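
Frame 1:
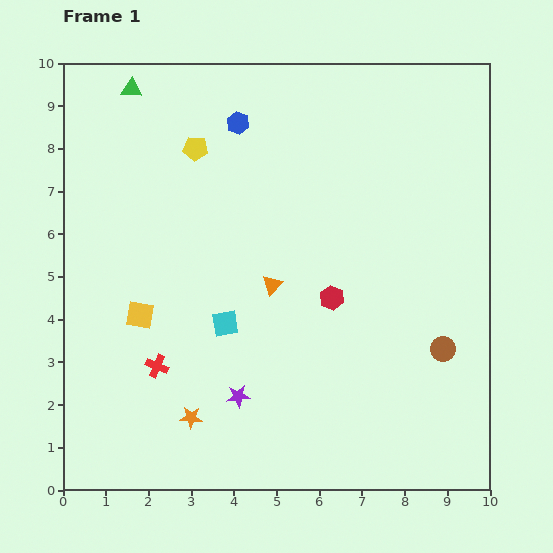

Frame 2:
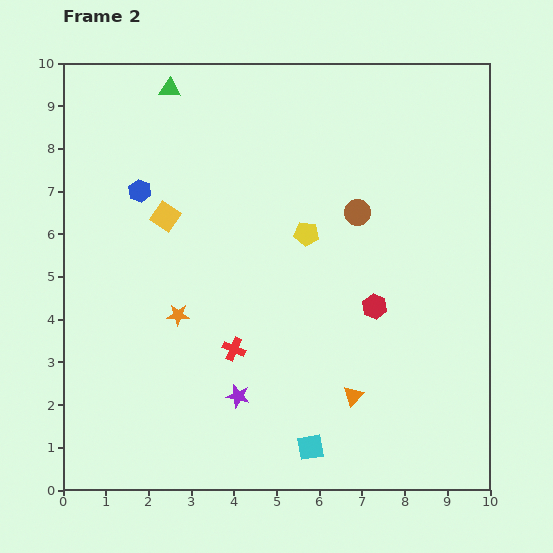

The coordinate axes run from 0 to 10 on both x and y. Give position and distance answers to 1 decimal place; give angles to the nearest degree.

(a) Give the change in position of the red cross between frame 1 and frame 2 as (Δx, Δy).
(1.8, 0.4)

The red cross was at (2.2, 2.9) in frame 1 and (4.0, 3.3) in frame 2.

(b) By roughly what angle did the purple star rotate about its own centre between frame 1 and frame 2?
20° clockwise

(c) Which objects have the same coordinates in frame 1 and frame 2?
the purple star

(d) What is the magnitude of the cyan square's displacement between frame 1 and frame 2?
3.5

The cyan square moved from (3.8, 3.9) to (5.8, 1.0), a distance of √(2.0² + 2.9²) ≈ 3.5.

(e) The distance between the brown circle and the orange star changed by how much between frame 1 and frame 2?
-1.3

Distance in frame 1: 6.1. Distance in frame 2: 4.8.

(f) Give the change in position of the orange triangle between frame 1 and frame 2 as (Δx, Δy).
(1.9, -2.6)

The orange triangle was at (4.9, 4.8) in frame 1 and (6.8, 2.2) in frame 2.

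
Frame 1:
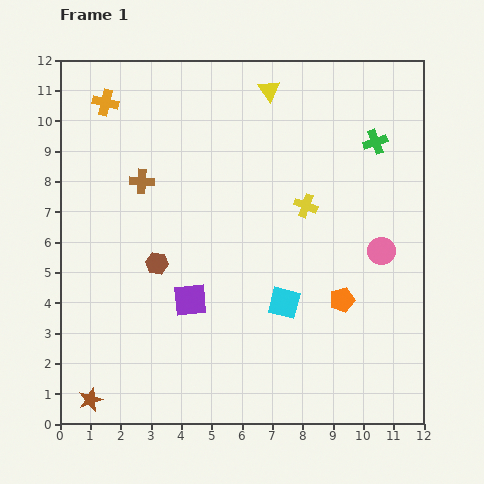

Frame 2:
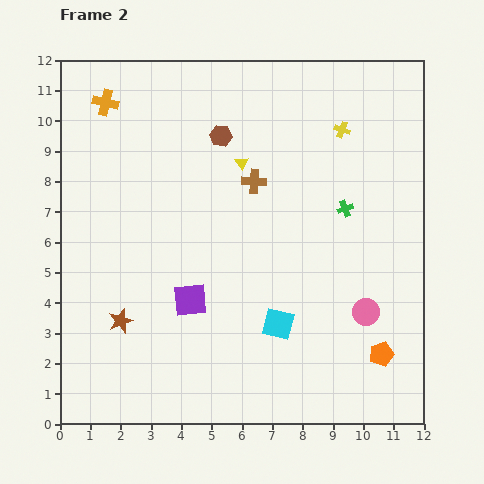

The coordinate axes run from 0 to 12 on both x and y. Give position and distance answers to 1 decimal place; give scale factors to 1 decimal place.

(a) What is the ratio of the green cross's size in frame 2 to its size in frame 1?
0.7×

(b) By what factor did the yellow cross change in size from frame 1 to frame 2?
0.7×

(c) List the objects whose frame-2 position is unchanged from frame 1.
the orange cross, the purple square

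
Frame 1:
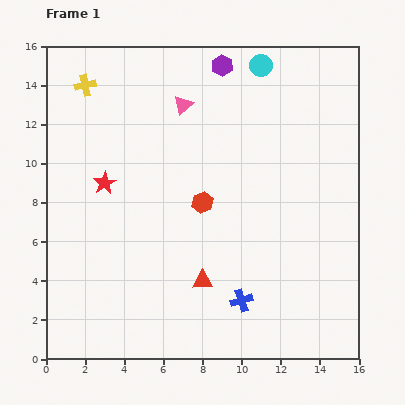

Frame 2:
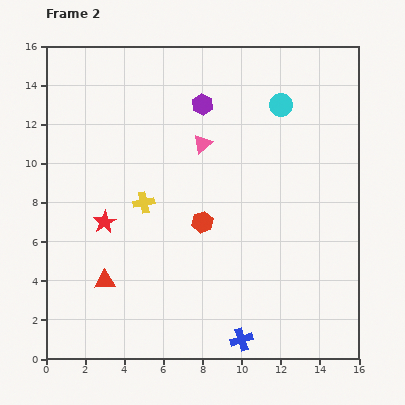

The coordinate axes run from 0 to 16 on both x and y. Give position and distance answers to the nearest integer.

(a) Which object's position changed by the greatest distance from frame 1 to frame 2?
the yellow cross

(moved 7; next 5)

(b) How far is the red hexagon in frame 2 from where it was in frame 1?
1

The red hexagon moved from (8, 8) to (8, 7), a distance of √(0² + 1²) ≈ 1.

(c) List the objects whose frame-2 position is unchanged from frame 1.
none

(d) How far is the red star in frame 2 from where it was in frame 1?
2

The red star moved from (3, 9) to (3, 7), a distance of √(0² + 2²) ≈ 2.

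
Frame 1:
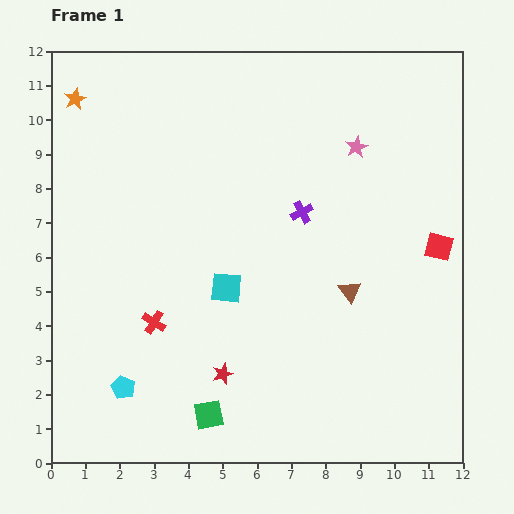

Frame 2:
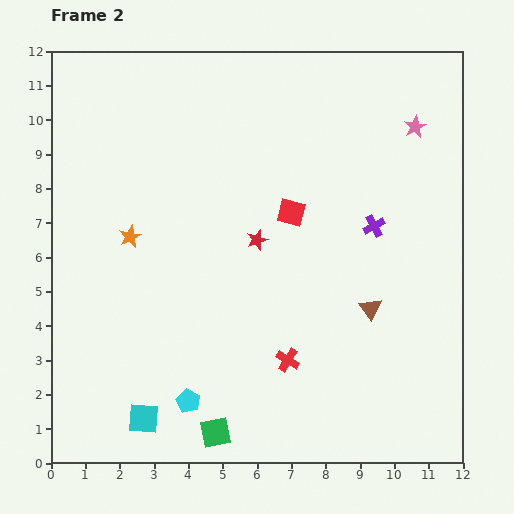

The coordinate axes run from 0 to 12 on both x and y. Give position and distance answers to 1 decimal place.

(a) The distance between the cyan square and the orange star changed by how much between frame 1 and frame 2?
-1.7

Distance in frame 1: 7.0. Distance in frame 2: 5.3.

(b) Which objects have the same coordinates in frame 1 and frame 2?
none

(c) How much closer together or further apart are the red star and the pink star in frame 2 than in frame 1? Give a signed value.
-2.0

Distance in frame 1: 7.7. Distance in frame 2: 5.7.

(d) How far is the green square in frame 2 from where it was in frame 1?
0.5

The green square moved from (4.6, 1.4) to (4.8, 0.9), a distance of √(0.2² + 0.5²) ≈ 0.5.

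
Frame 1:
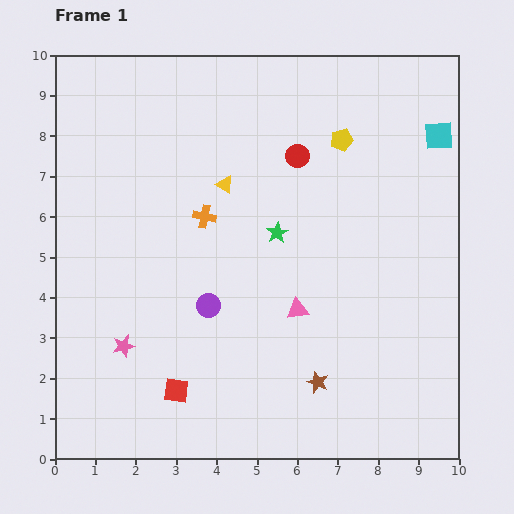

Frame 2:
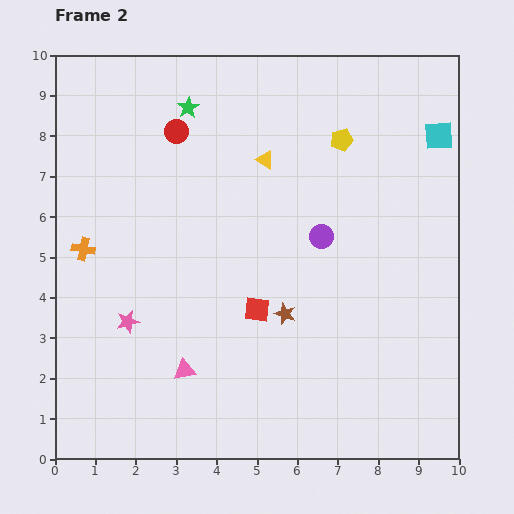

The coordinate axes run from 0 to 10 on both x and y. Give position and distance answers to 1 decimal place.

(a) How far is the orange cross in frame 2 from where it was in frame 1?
3.1

The orange cross moved from (3.7, 6.0) to (0.7, 5.2), a distance of √(3.0² + 0.8²) ≈ 3.1.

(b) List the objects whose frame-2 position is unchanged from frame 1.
the cyan square, the yellow pentagon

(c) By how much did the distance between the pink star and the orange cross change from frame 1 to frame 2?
-1.7

Distance in frame 1: 3.8. Distance in frame 2: 2.1.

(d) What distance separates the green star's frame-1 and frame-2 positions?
3.8

The green star moved from (5.5, 5.6) to (3.3, 8.7), a distance of √(2.2² + 3.1²) ≈ 3.8.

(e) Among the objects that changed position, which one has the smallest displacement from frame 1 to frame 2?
the pink star

(moved 0.6)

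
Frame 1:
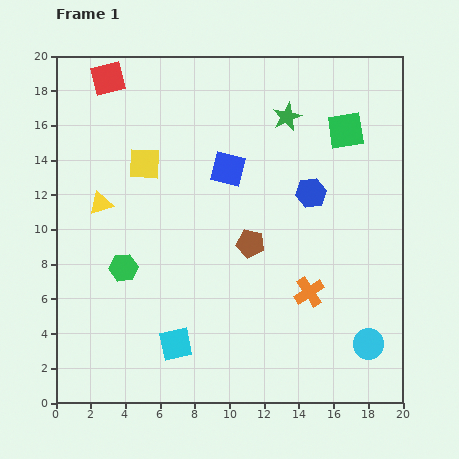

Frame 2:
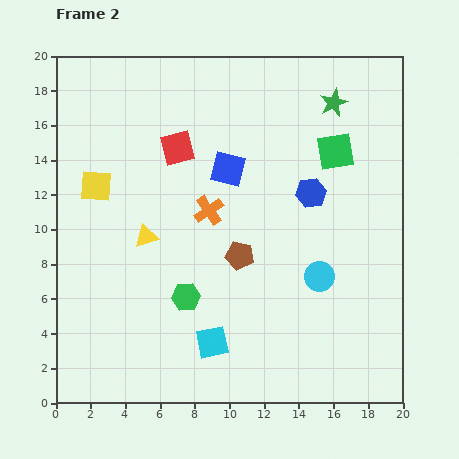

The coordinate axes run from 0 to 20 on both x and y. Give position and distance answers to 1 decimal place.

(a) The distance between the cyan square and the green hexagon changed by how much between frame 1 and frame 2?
-2.3

Distance in frame 1: 5.3. Distance in frame 2: 3.0.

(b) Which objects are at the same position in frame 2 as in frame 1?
the blue square, the blue hexagon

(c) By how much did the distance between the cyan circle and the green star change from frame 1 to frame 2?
-3.9

Distance in frame 1: 13.9. Distance in frame 2: 10.0.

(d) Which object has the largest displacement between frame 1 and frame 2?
the orange cross

(moved 7.5; next 5.7)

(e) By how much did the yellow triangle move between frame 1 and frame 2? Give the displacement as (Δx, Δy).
(2.6, -1.9)

The yellow triangle was at (2.6, 11.5) in frame 1 and (5.2, 9.6) in frame 2.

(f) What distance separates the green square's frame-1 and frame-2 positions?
1.3

The green square moved from (16.7, 15.7) to (16.1, 14.5), a distance of √(0.6² + 1.2²) ≈ 1.3.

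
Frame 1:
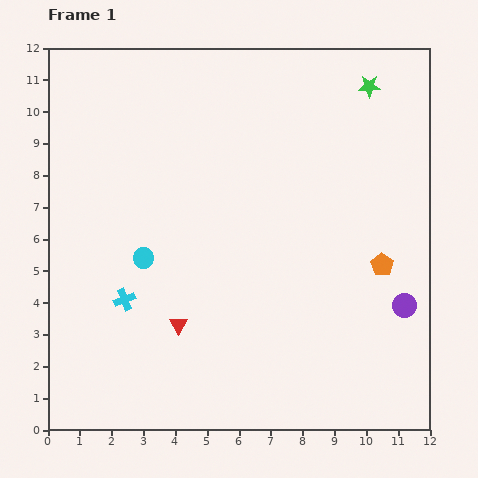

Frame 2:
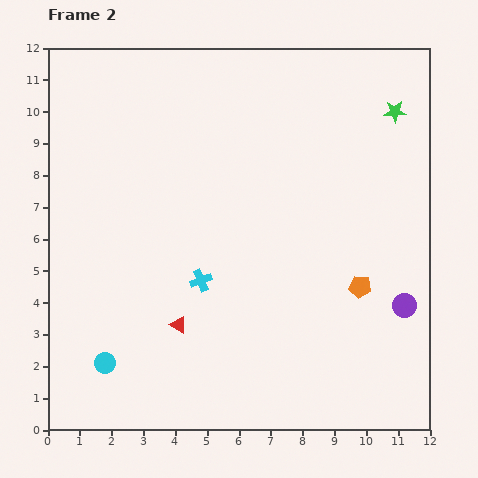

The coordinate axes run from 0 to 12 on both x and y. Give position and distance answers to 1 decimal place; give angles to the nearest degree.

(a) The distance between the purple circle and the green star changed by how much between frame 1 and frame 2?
-0.9

Distance in frame 1: 7.0. Distance in frame 2: 6.1.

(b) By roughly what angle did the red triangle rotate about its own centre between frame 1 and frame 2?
29° counter-clockwise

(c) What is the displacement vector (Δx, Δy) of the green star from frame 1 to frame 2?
(0.8, -0.8)

The green star was at (10.1, 10.8) in frame 1 and (10.9, 10.0) in frame 2.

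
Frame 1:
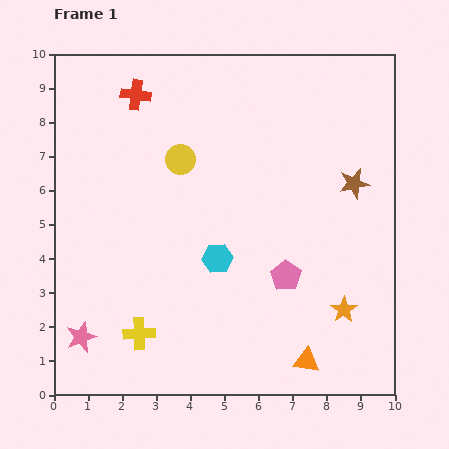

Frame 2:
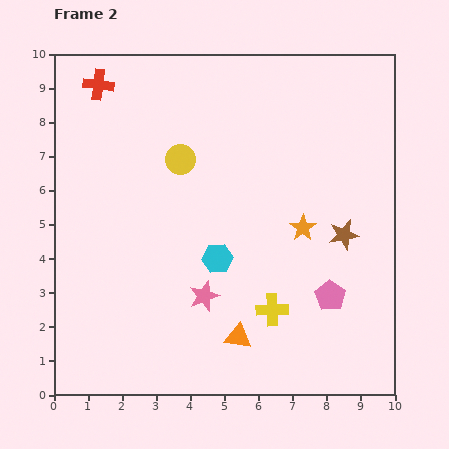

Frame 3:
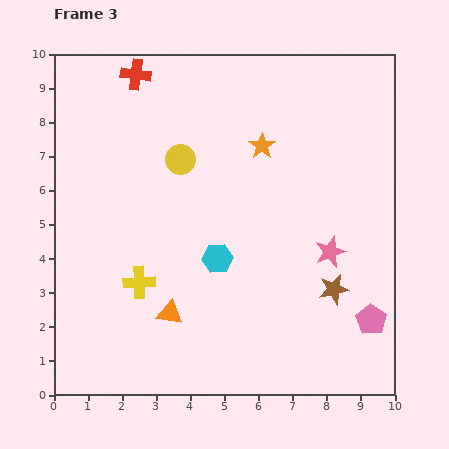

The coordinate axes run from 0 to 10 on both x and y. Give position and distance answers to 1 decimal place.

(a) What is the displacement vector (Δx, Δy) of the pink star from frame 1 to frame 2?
(3.6, 1.2)

The pink star was at (0.8, 1.7) in frame 1 and (4.4, 2.9) in frame 2.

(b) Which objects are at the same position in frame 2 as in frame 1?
the cyan hexagon, the yellow circle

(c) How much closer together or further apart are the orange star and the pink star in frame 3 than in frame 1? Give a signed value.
-4.0

Distance in frame 1: 7.7. Distance in frame 3: 3.7.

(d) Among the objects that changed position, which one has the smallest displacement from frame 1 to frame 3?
the red cross

(moved 0.6)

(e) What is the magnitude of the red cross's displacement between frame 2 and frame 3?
1.1

The red cross moved from (1.3, 9.1) to (2.4, 9.4), a distance of √(1.1² + 0.3²) ≈ 1.1.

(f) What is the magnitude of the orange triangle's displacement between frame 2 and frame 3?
2.1

The orange triangle moved from (5.4, 1.7) to (3.4, 2.4), a distance of √(2.0² + 0.7²) ≈ 2.1.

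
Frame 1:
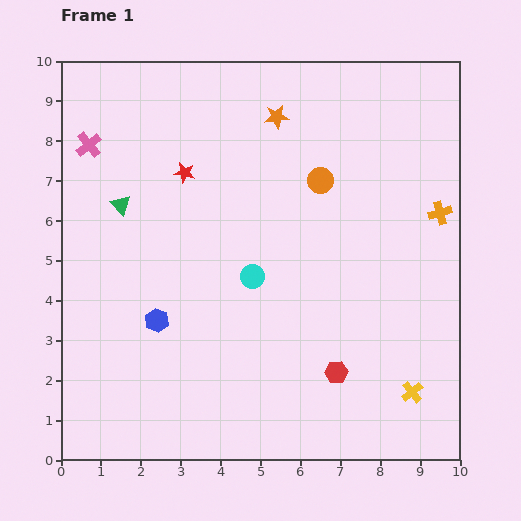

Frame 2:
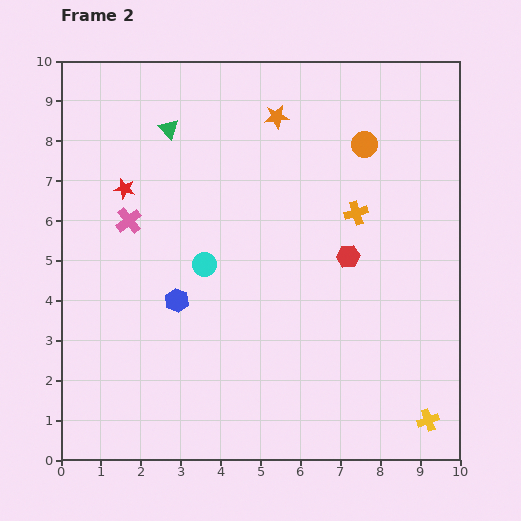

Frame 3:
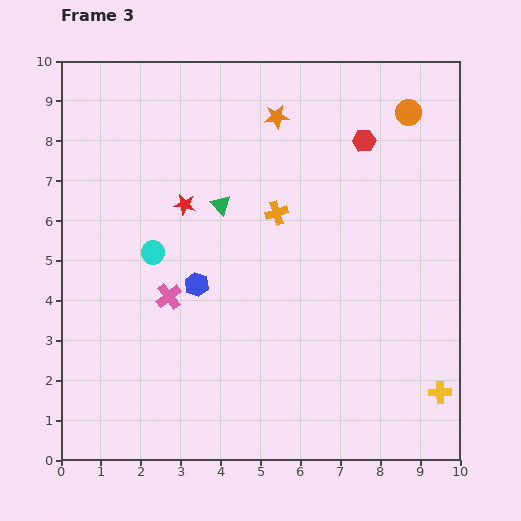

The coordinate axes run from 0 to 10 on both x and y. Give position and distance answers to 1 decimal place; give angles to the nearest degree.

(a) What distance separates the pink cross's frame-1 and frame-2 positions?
2.1

The pink cross moved from (0.7, 7.9) to (1.7, 6.0), a distance of √(1.0² + 1.9²) ≈ 2.1.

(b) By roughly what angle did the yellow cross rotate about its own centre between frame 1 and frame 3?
36° clockwise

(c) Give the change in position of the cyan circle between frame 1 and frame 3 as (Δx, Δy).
(-2.5, 0.6)

The cyan circle was at (4.8, 4.6) in frame 1 and (2.3, 5.2) in frame 3.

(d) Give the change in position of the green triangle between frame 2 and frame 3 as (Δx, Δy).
(1.3, -1.9)

The green triangle was at (2.7, 8.3) in frame 2 and (4.0, 6.4) in frame 3.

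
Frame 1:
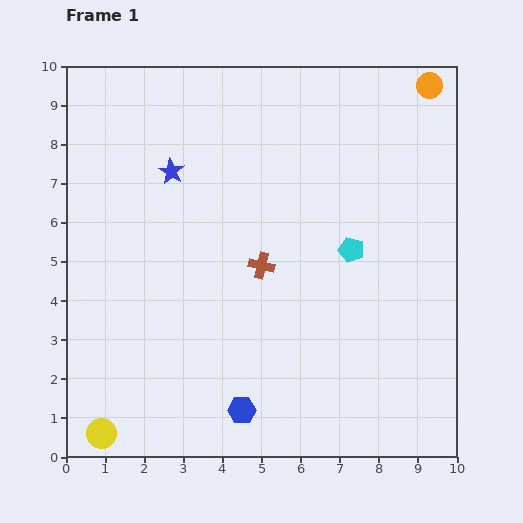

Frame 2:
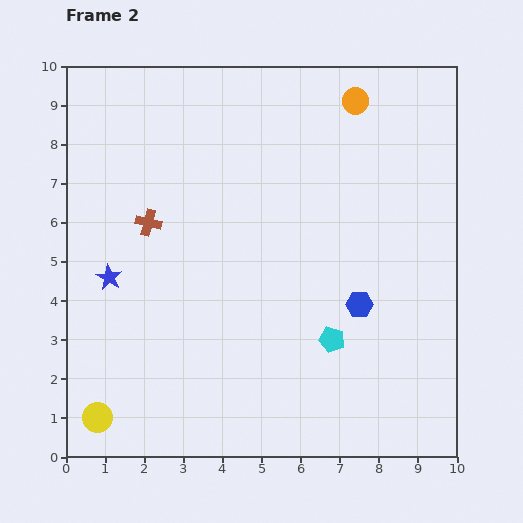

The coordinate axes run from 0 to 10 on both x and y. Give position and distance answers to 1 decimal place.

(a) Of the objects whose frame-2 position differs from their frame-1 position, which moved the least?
the yellow circle

(moved 0.4)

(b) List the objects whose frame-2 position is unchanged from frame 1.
none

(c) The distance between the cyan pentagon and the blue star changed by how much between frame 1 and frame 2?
+0.9

Distance in frame 1: 5.0. Distance in frame 2: 5.9.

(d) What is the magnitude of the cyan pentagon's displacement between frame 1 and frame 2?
2.4

The cyan pentagon moved from (7.3, 5.3) to (6.8, 3.0), a distance of √(0.5² + 2.3²) ≈ 2.4.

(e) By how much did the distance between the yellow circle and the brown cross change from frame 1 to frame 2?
-0.7

Distance in frame 1: 5.9. Distance in frame 2: 5.2.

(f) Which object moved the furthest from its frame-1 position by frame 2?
the blue hexagon

(moved 4.0; next 3.1)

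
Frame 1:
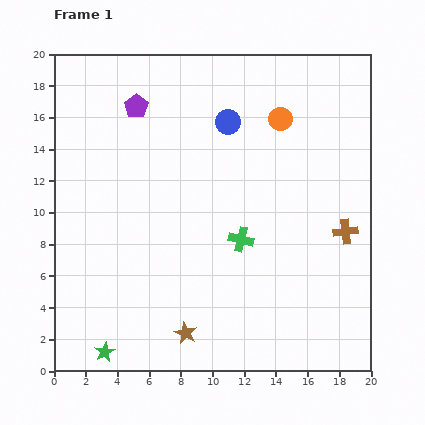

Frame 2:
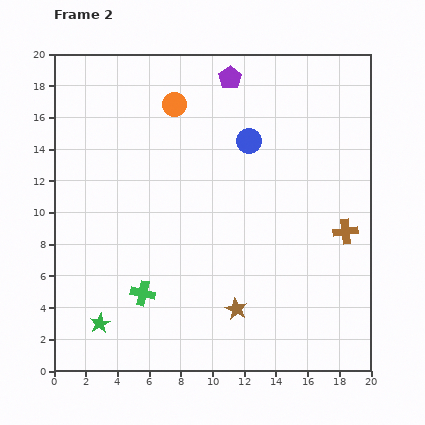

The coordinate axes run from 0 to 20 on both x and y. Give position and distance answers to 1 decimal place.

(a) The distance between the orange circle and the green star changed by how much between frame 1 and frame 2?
-3.8

Distance in frame 1: 18.4. Distance in frame 2: 14.6.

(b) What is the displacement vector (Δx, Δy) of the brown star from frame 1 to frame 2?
(3.2, 1.5)

The brown star was at (8.3, 2.4) in frame 1 and (11.5, 3.9) in frame 2.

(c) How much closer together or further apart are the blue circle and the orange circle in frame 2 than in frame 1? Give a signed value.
+1.9

Distance in frame 1: 3.3. Distance in frame 2: 5.2.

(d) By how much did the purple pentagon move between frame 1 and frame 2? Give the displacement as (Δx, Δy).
(5.9, 1.8)

The purple pentagon was at (5.2, 16.7) in frame 1 and (11.1, 18.5) in frame 2.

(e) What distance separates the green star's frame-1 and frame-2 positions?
1.8

The green star moved from (3.2, 1.2) to (2.9, 3.0), a distance of √(0.3² + 1.8²) ≈ 1.8.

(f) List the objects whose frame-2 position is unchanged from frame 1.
the brown cross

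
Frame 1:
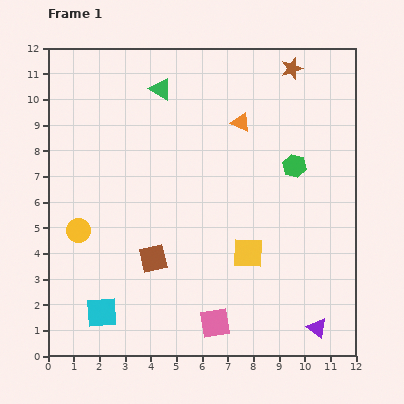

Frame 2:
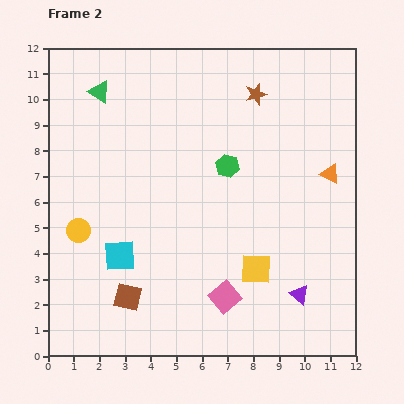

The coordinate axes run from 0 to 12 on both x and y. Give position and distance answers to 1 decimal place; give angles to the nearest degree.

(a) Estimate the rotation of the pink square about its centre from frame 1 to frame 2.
31° counter-clockwise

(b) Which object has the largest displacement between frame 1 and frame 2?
the orange triangle

(moved 4.0; next 2.6)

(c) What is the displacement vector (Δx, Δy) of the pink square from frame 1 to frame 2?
(0.4, 1.0)

The pink square was at (6.5, 1.3) in frame 1 and (6.9, 2.3) in frame 2.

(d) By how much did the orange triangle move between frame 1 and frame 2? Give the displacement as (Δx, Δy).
(3.5, -2.0)

The orange triangle was at (7.5, 9.1) in frame 1 and (11.0, 7.1) in frame 2.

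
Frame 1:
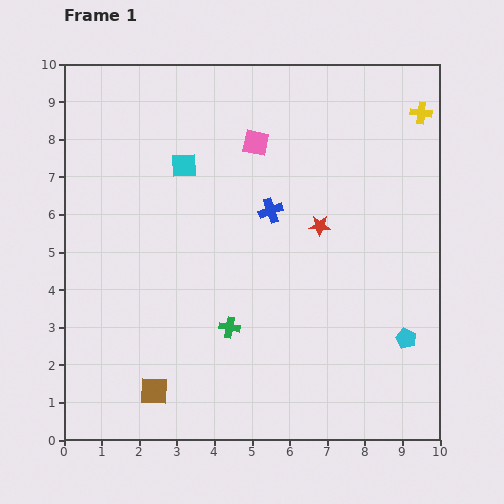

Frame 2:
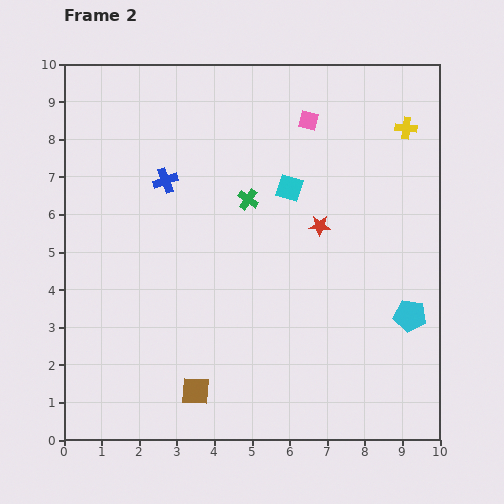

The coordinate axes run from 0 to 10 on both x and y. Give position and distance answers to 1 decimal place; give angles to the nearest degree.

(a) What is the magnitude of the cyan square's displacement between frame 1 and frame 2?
2.9

The cyan square moved from (3.2, 7.3) to (6.0, 6.7), a distance of √(2.8² + 0.6²) ≈ 2.9.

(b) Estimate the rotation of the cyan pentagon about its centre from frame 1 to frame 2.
15° counter-clockwise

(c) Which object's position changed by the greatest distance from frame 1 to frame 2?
the green cross

(moved 3.4; next 2.9)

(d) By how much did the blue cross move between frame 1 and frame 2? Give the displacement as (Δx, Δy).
(-2.8, 0.8)

The blue cross was at (5.5, 6.1) in frame 1 and (2.7, 6.9) in frame 2.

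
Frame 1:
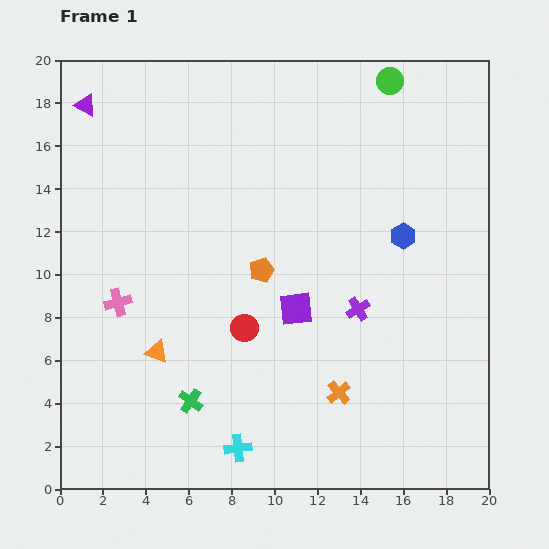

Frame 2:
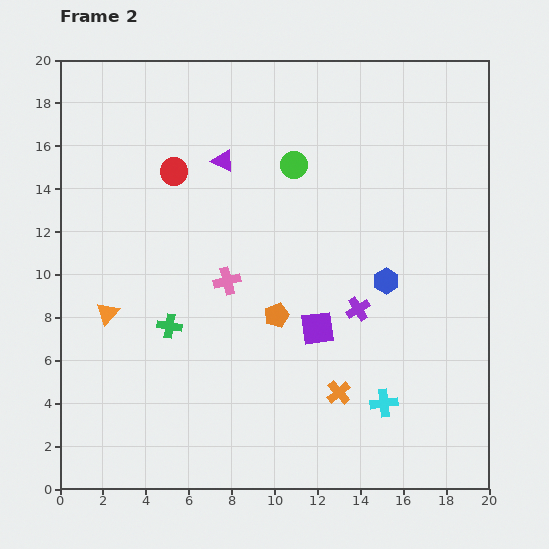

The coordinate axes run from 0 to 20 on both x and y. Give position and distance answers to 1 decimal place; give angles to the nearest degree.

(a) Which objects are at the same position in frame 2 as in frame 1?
the purple cross, the orange cross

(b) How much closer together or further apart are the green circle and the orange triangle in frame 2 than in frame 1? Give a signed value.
-5.6

Distance in frame 1: 16.7. Distance in frame 2: 11.1.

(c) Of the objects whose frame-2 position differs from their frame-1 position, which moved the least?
the purple square

(moved 1.3)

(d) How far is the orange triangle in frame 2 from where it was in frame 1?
2.9

The orange triangle moved from (4.5, 6.4) to (2.2, 8.2), a distance of √(2.3² + 1.8²) ≈ 2.9.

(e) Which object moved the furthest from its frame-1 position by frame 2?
the red circle

(moved 8.0; next 7.1)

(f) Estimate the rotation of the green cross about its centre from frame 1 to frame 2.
26° counter-clockwise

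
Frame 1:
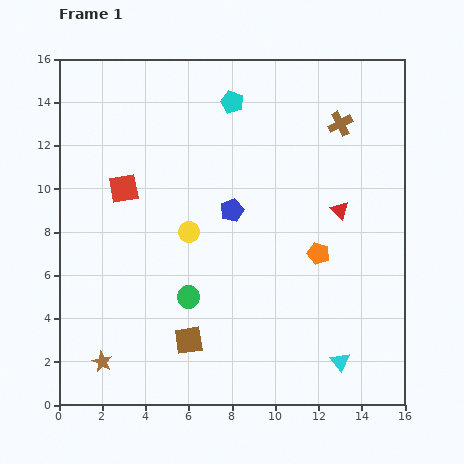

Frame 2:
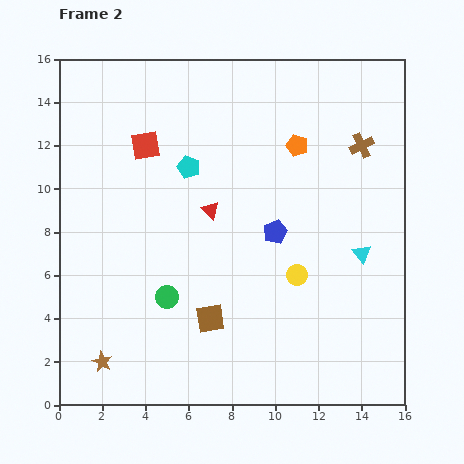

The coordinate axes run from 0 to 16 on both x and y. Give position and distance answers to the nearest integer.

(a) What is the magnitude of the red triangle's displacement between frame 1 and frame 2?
6

The red triangle moved from (13, 9) to (7, 9), a distance of √(6² + 0²) ≈ 6.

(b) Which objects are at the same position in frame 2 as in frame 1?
the brown star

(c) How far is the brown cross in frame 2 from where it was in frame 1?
1

The brown cross moved from (13, 13) to (14, 12), a distance of √(1² + 1²) ≈ 1.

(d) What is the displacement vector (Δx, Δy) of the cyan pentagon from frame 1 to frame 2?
(-2, -3)

The cyan pentagon was at (8, 14) in frame 1 and (6, 11) in frame 2.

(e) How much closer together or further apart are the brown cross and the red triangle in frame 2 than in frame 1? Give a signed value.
+4

Distance in frame 1: 4. Distance in frame 2: 8.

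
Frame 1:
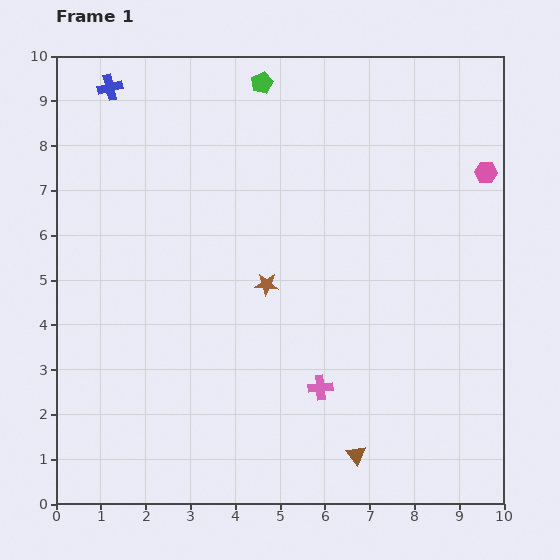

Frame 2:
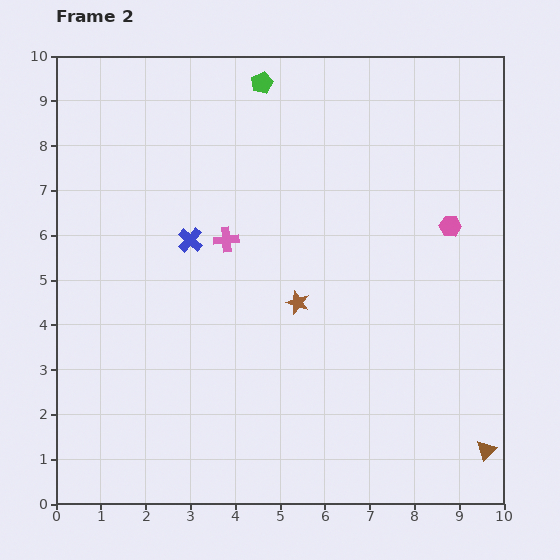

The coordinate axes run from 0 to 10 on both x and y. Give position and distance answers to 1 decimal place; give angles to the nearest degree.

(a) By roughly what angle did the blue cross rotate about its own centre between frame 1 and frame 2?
35° counter-clockwise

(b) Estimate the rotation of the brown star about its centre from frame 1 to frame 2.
15° clockwise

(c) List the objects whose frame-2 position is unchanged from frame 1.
the green pentagon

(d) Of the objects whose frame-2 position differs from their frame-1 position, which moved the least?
the brown star

(moved 0.8)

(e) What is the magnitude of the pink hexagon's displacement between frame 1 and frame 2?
1.4

The pink hexagon moved from (9.6, 7.4) to (8.8, 6.2), a distance of √(0.8² + 1.2²) ≈ 1.4.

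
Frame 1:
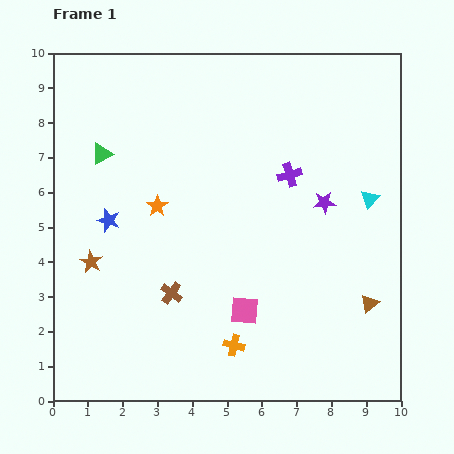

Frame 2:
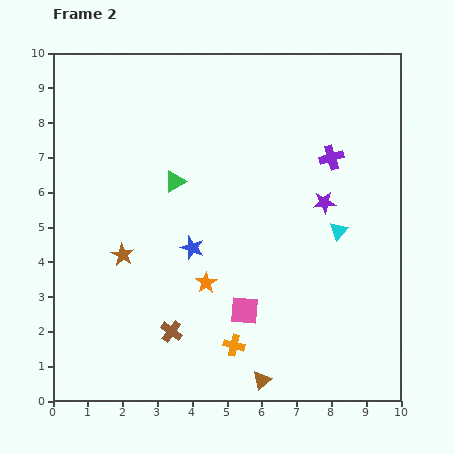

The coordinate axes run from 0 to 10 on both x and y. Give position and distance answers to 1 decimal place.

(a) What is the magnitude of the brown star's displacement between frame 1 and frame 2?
0.9

The brown star moved from (1.1, 4.0) to (2.0, 4.2), a distance of √(0.9² + 0.2²) ≈ 0.9.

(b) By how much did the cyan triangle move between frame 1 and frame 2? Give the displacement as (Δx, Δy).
(-0.9, -0.9)

The cyan triangle was at (9.1, 5.8) in frame 1 and (8.2, 4.9) in frame 2.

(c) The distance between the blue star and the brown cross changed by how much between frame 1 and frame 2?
-0.3

Distance in frame 1: 2.8. Distance in frame 2: 2.5.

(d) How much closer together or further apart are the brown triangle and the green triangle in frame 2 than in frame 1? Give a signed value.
-2.6

Distance in frame 1: 8.8. Distance in frame 2: 6.2.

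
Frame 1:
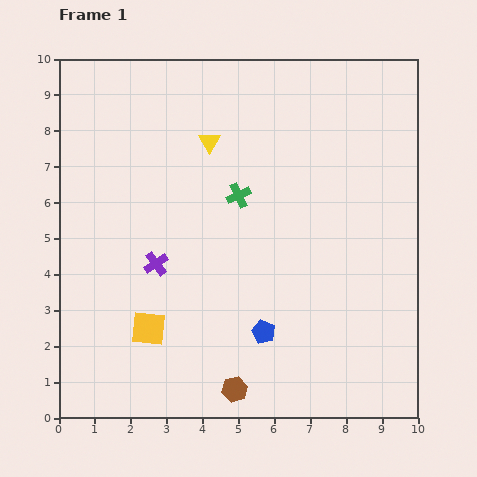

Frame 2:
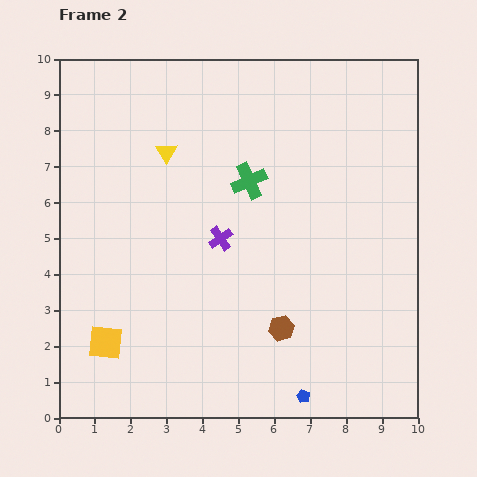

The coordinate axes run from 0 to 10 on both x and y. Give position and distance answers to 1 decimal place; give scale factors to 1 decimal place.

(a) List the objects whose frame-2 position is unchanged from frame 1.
none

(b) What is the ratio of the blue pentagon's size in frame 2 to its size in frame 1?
0.6×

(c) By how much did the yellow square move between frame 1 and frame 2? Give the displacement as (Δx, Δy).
(-1.2, -0.4)

The yellow square was at (2.5, 2.5) in frame 1 and (1.3, 2.1) in frame 2.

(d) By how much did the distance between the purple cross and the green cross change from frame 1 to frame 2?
-1.2

Distance in frame 1: 3.0. Distance in frame 2: 1.8.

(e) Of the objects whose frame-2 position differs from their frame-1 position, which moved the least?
the green cross

(moved 0.5)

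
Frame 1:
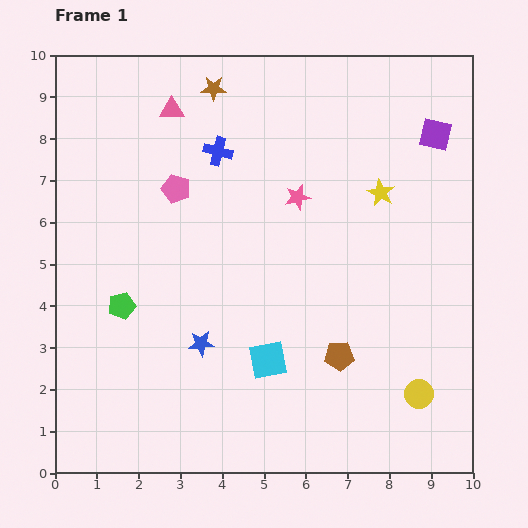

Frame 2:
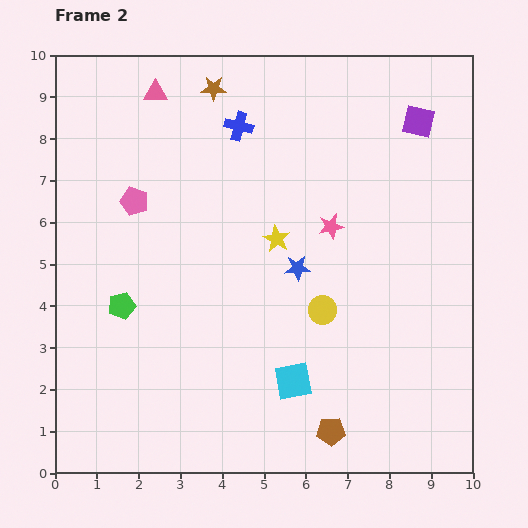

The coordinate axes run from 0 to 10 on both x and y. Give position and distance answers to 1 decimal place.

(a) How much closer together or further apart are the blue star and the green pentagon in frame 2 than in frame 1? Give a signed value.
+2.2

Distance in frame 1: 2.1. Distance in frame 2: 4.3.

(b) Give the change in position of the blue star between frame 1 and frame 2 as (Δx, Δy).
(2.3, 1.8)

The blue star was at (3.5, 3.1) in frame 1 and (5.8, 4.9) in frame 2.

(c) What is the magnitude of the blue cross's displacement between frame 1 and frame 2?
0.8

The blue cross moved from (3.9, 7.7) to (4.4, 8.3), a distance of √(0.5² + 0.6²) ≈ 0.8.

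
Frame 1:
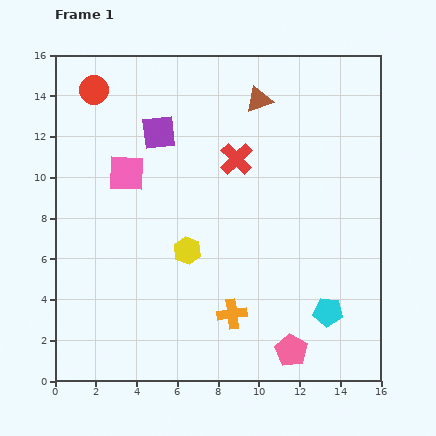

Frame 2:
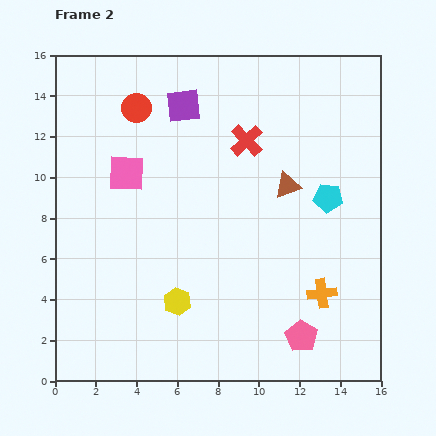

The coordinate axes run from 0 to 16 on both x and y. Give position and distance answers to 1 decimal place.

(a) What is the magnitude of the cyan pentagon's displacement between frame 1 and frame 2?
5.6

The cyan pentagon moved from (13.4, 3.4) to (13.4, 9.0), a distance of √(0.0² + 5.6²) ≈ 5.6.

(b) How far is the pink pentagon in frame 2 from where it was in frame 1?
0.9

The pink pentagon moved from (11.6, 1.5) to (12.1, 2.2), a distance of √(0.5² + 0.7²) ≈ 0.9.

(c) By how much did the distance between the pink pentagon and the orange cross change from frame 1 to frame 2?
-1.1

Distance in frame 1: 3.4. Distance in frame 2: 2.3.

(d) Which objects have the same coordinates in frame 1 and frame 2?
the pink square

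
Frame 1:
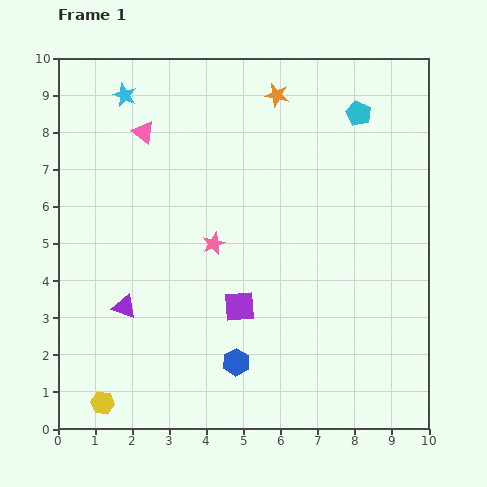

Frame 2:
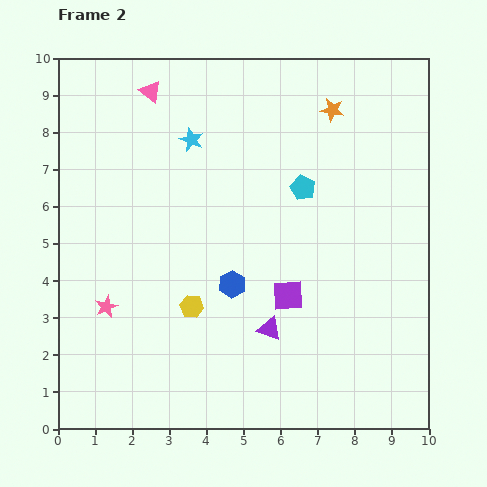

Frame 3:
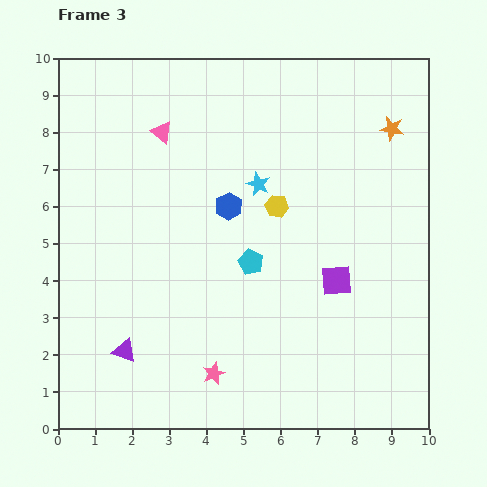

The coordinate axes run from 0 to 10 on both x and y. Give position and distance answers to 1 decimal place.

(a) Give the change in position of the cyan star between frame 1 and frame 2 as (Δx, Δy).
(1.8, -1.2)

The cyan star was at (1.8, 9.0) in frame 1 and (3.6, 7.8) in frame 2.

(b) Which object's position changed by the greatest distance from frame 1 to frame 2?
the purple triangle

(moved 3.9; next 3.5)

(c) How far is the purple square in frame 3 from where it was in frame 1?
2.7

The purple square moved from (4.9, 3.3) to (7.5, 4.0), a distance of √(2.6² + 0.7²) ≈ 2.7.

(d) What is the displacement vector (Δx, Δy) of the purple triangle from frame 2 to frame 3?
(-3.9, -0.6)

The purple triangle was at (5.7, 2.7) in frame 2 and (1.8, 2.1) in frame 3.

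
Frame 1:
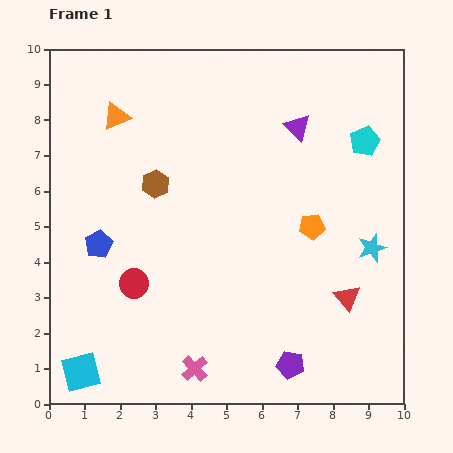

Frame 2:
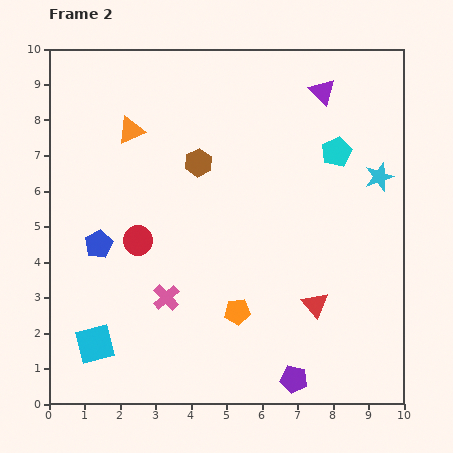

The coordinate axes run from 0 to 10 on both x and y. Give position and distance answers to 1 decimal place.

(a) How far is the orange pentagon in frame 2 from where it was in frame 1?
3.2

The orange pentagon moved from (7.4, 5.0) to (5.3, 2.6), a distance of √(2.1² + 2.4²) ≈ 3.2.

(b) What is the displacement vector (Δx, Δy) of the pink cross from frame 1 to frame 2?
(-0.8, 2.0)

The pink cross was at (4.1, 1.0) in frame 1 and (3.3, 3.0) in frame 2.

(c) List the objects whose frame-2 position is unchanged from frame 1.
the blue pentagon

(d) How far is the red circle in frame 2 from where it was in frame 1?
1.2

The red circle moved from (2.4, 3.4) to (2.5, 4.6), a distance of √(0.1² + 1.2²) ≈ 1.2.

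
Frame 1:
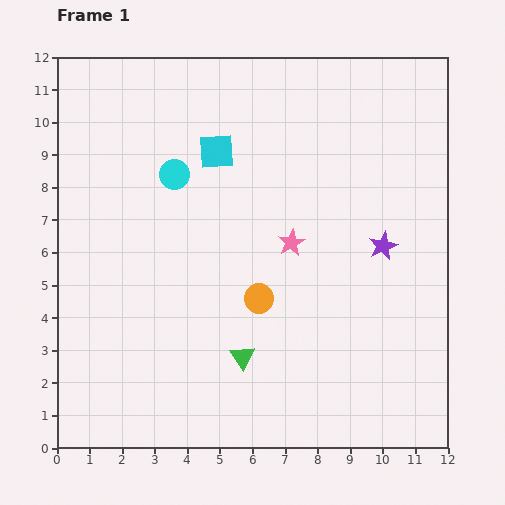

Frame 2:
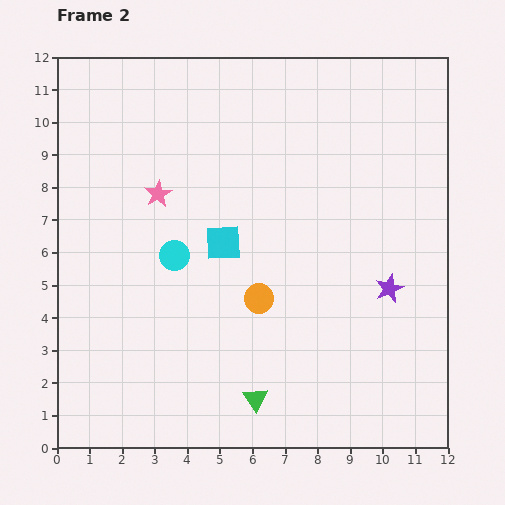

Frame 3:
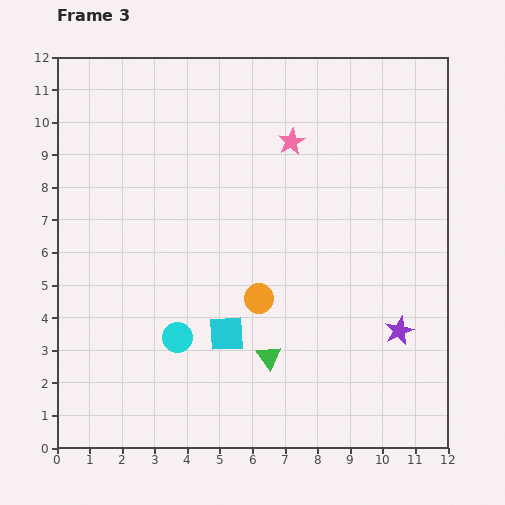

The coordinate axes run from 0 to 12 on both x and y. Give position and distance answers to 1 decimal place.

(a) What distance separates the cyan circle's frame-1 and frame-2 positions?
2.5

The cyan circle moved from (3.6, 8.4) to (3.6, 5.9), a distance of √(0.0² + 2.5²) ≈ 2.5.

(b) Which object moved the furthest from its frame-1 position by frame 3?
the cyan square

(moved 5.6; next 5.0)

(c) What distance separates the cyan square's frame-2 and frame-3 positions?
2.8

The cyan square moved from (5.1, 6.3) to (5.2, 3.5), a distance of √(0.1² + 2.8²) ≈ 2.8.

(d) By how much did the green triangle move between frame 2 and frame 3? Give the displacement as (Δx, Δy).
(0.4, 1.3)

The green triangle was at (6.1, 1.5) in frame 2 and (6.5, 2.8) in frame 3.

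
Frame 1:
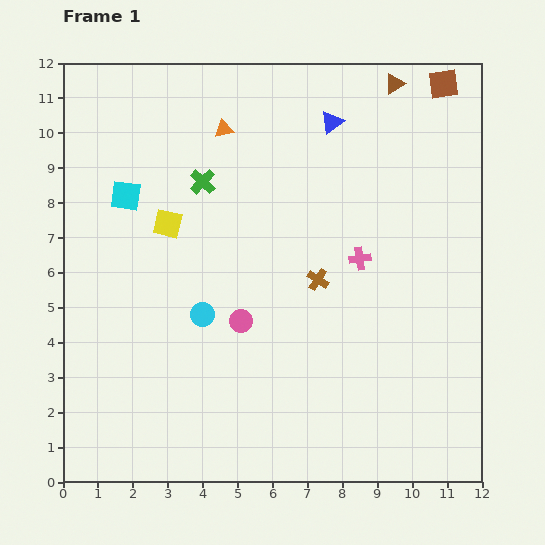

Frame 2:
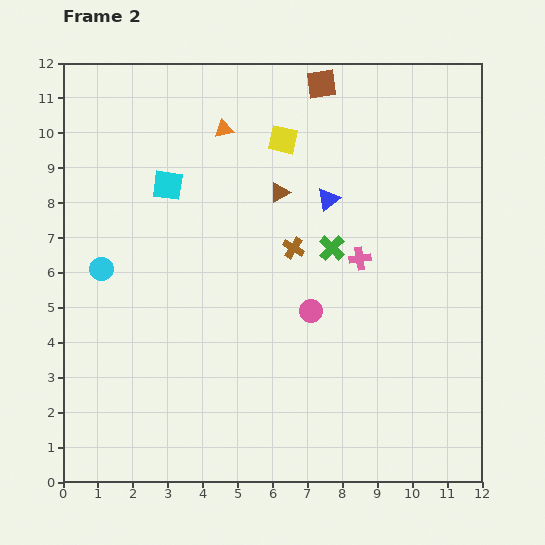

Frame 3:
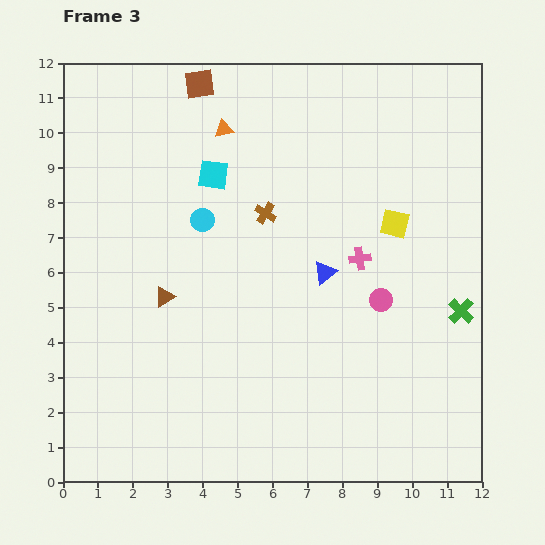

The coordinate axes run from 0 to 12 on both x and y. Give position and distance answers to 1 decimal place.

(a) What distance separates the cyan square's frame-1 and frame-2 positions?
1.2

The cyan square moved from (1.8, 8.2) to (3.0, 8.5), a distance of √(1.2² + 0.3²) ≈ 1.2.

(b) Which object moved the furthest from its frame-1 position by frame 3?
the brown triangle

(moved 9.0; next 8.3)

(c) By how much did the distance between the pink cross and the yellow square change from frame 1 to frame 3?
-4.2

Distance in frame 1: 5.6. Distance in frame 3: 1.4.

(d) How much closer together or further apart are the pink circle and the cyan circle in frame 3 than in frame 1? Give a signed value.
+4.5

Distance in frame 1: 1.1. Distance in frame 3: 5.6.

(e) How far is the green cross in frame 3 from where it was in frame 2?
4.1

The green cross moved from (7.7, 6.7) to (11.4, 4.9), a distance of √(3.7² + 1.8²) ≈ 4.1.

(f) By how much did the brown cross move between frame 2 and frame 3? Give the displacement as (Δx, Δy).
(-0.8, 1.0)

The brown cross was at (6.6, 6.7) in frame 2 and (5.8, 7.7) in frame 3.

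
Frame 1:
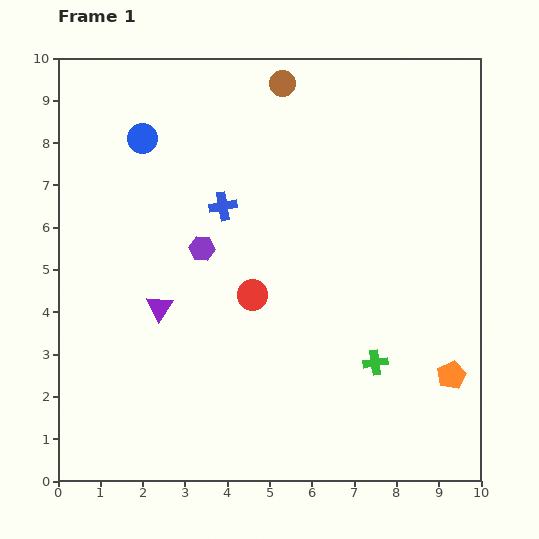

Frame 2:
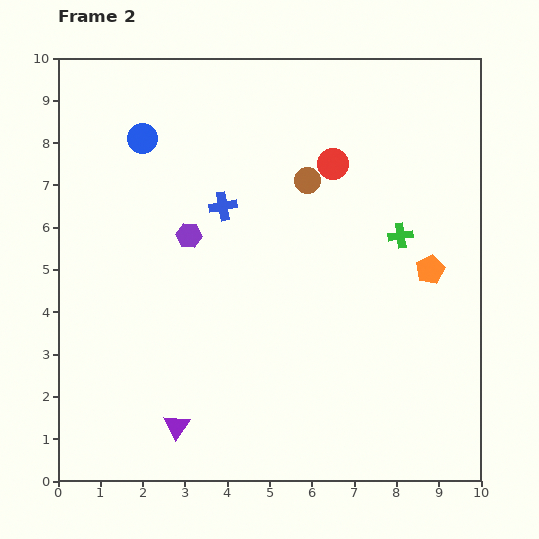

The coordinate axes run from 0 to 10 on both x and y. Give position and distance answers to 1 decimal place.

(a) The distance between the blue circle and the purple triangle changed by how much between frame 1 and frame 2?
+2.8

Distance in frame 1: 4.0. Distance in frame 2: 6.8.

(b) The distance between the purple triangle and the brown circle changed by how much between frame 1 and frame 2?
+0.6

Distance in frame 1: 6.0. Distance in frame 2: 6.6.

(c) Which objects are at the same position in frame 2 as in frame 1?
the blue circle, the blue cross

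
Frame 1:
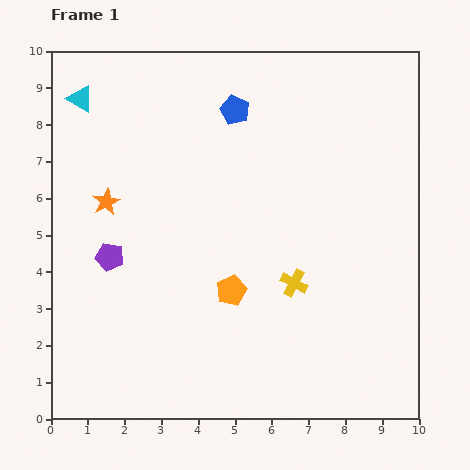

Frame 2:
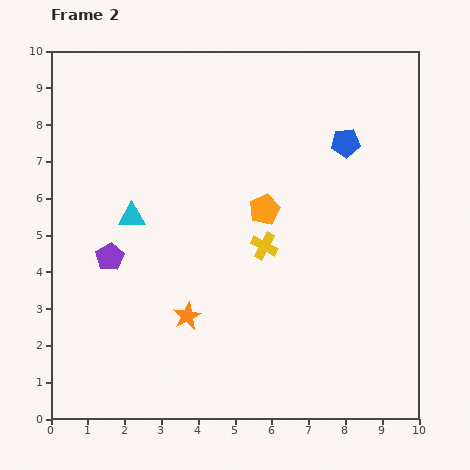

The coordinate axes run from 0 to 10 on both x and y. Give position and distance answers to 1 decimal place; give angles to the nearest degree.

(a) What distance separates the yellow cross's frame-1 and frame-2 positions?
1.3

The yellow cross moved from (6.6, 3.7) to (5.8, 4.7), a distance of √(0.8² + 1.0²) ≈ 1.3.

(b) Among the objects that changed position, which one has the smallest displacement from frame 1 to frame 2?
the yellow cross

(moved 1.3)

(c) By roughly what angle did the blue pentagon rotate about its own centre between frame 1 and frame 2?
27° counter-clockwise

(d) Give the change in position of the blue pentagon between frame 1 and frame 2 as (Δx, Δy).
(3.0, -0.9)

The blue pentagon was at (5.0, 8.4) in frame 1 and (8.0, 7.5) in frame 2.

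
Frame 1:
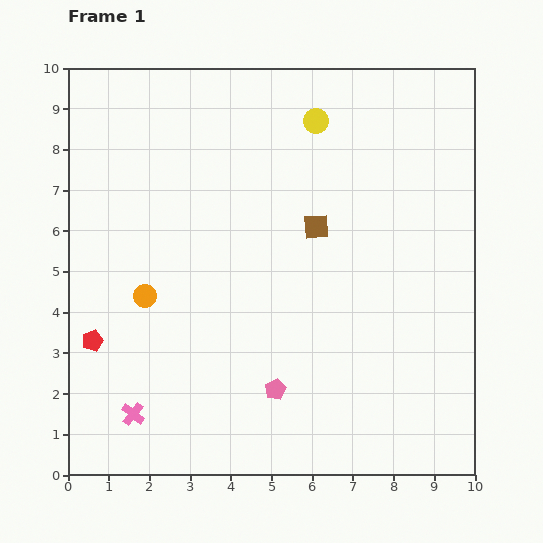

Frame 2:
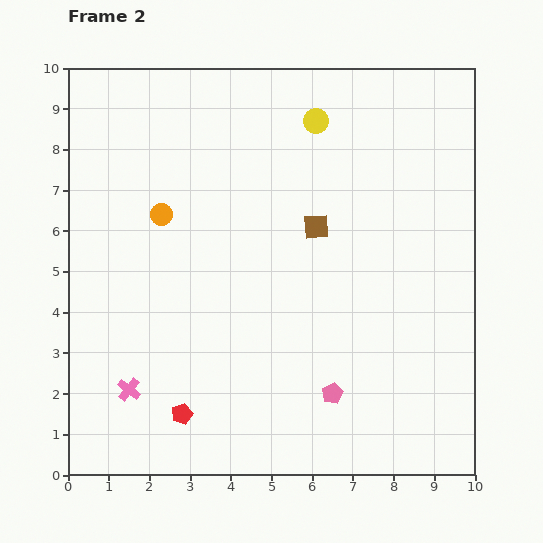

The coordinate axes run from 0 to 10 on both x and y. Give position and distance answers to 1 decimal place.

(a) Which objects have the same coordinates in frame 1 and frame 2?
the brown square, the yellow circle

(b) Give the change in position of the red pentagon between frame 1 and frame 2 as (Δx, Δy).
(2.2, -1.8)

The red pentagon was at (0.6, 3.3) in frame 1 and (2.8, 1.5) in frame 2.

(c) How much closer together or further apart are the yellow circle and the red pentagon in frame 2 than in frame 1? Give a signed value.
+0.2

Distance in frame 1: 7.7. Distance in frame 2: 7.9.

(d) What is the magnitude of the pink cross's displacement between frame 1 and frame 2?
0.6

The pink cross moved from (1.6, 1.5) to (1.5, 2.1), a distance of √(0.1² + 0.6²) ≈ 0.6.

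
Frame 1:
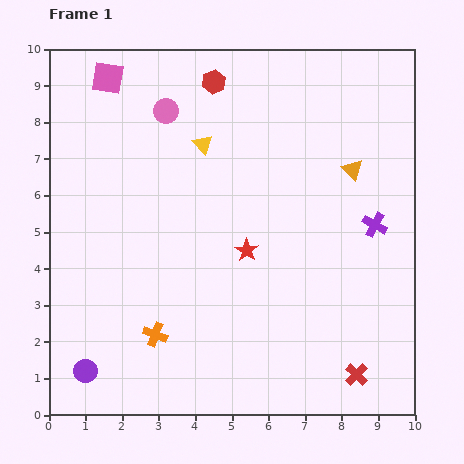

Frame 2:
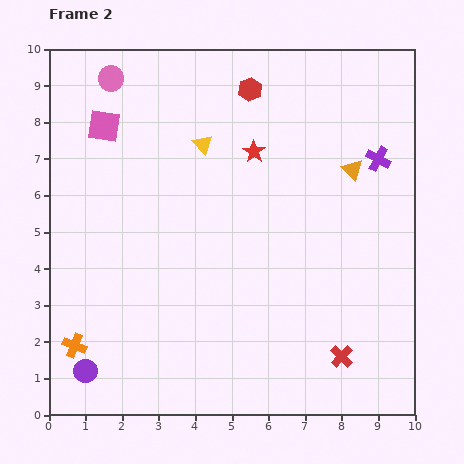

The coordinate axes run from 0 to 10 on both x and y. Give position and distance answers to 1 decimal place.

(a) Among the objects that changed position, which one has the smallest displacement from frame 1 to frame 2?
the red cross

(moved 0.6)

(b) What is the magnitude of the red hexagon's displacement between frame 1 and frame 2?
1.0

The red hexagon moved from (4.5, 9.1) to (5.5, 8.9), a distance of √(1.0² + 0.2²) ≈ 1.0.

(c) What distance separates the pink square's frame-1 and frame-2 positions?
1.3

The pink square moved from (1.6, 9.2) to (1.5, 7.9), a distance of √(0.1² + 1.3²) ≈ 1.3.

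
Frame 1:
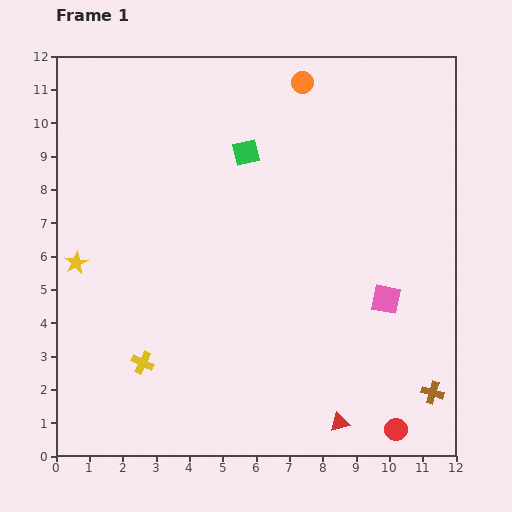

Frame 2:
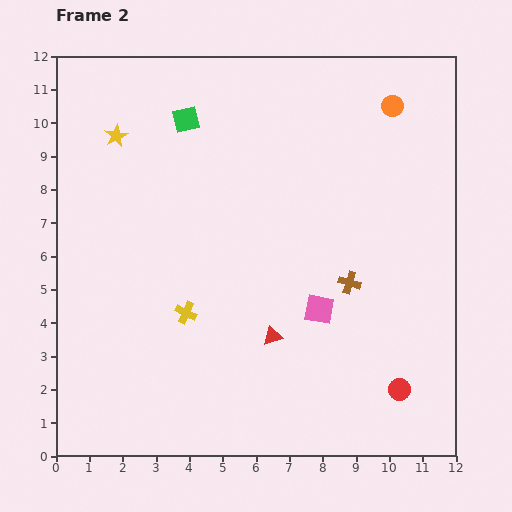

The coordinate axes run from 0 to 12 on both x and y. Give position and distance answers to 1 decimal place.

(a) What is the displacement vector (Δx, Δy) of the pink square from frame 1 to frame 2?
(-2.0, -0.3)

The pink square was at (9.9, 4.7) in frame 1 and (7.9, 4.4) in frame 2.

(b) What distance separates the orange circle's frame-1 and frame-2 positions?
2.8

The orange circle moved from (7.4, 11.2) to (10.1, 10.5), a distance of √(2.7² + 0.7²) ≈ 2.8.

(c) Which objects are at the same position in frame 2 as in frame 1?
none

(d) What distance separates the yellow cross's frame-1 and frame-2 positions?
2.0

The yellow cross moved from (2.6, 2.8) to (3.9, 4.3), a distance of √(1.3² + 1.5²) ≈ 2.0.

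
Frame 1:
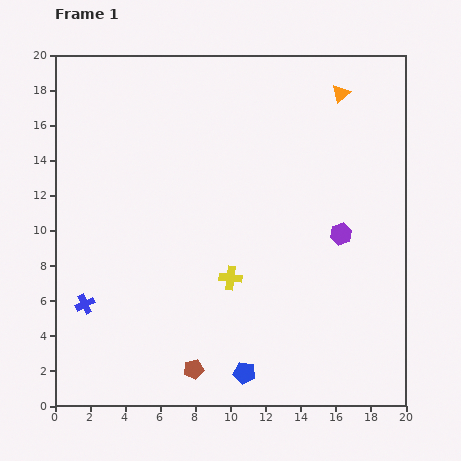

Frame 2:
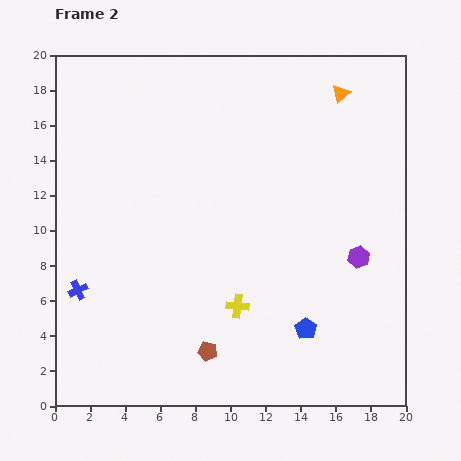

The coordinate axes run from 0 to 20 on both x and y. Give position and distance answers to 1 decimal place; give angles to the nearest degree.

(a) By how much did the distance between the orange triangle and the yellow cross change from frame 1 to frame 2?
+1.3

Distance in frame 1: 12.2. Distance in frame 2: 13.5.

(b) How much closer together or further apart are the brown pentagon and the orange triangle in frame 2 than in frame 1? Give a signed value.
-1.3

Distance in frame 1: 17.8. Distance in frame 2: 16.5.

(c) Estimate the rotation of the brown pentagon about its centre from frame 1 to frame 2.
25° clockwise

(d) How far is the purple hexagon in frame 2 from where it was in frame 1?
1.6

The purple hexagon moved from (16.3, 9.8) to (17.3, 8.5), a distance of √(1.0² + 1.3²) ≈ 1.6.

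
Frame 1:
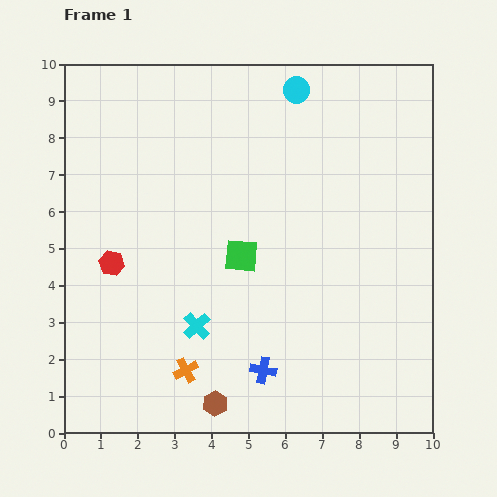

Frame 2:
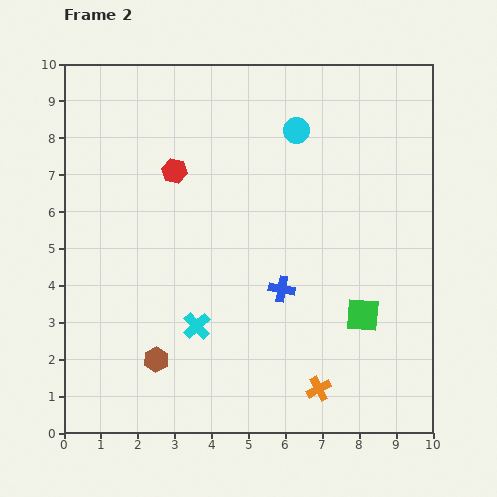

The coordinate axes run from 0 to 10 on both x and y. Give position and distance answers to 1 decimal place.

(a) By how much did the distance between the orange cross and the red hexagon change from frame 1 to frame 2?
+3.6

Distance in frame 1: 3.5. Distance in frame 2: 7.1.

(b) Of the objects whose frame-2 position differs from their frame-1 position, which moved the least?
the cyan circle

(moved 1.1)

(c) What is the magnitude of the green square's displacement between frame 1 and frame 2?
3.7

The green square moved from (4.8, 4.8) to (8.1, 3.2), a distance of √(3.3² + 1.6²) ≈ 3.7.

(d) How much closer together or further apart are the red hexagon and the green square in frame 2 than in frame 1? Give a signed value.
+2.9

Distance in frame 1: 3.5. Distance in frame 2: 6.4.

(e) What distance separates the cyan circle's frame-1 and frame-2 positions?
1.1

The cyan circle moved from (6.3, 9.3) to (6.3, 8.2), a distance of √(0.0² + 1.1²) ≈ 1.1.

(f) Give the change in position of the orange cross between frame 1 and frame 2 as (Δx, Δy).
(3.6, -0.5)

The orange cross was at (3.3, 1.7) in frame 1 and (6.9, 1.2) in frame 2.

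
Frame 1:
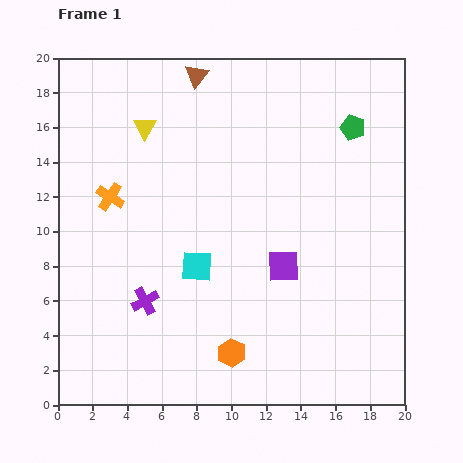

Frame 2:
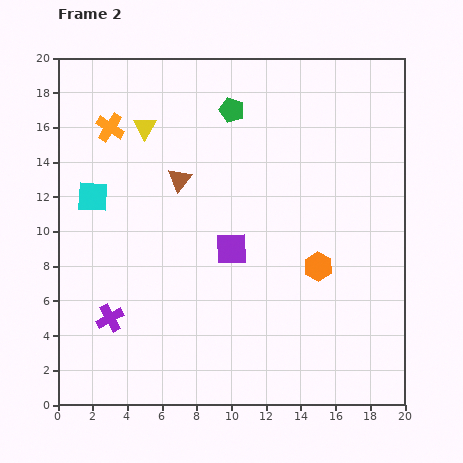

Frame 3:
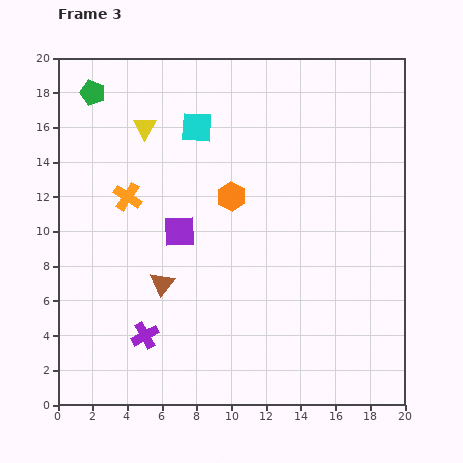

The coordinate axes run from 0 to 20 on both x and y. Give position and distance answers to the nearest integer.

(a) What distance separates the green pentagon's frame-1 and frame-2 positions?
7

The green pentagon moved from (17, 16) to (10, 17), a distance of √(7² + 1²) ≈ 7.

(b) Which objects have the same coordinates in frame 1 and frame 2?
the yellow triangle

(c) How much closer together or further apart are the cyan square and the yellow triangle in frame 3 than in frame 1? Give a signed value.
-6

Distance in frame 1: 9. Distance in frame 3: 3.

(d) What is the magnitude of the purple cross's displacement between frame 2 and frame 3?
2

The purple cross moved from (3, 5) to (5, 4), a distance of √(2² + 1²) ≈ 2.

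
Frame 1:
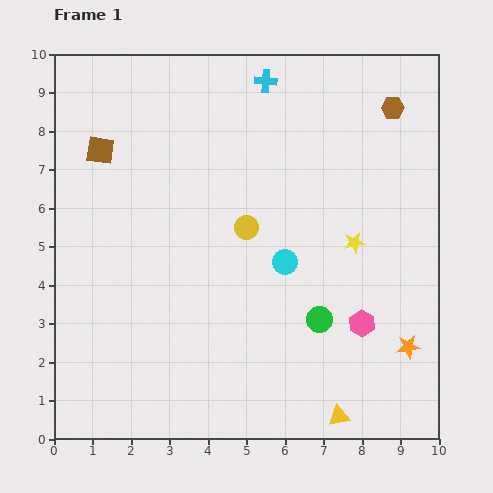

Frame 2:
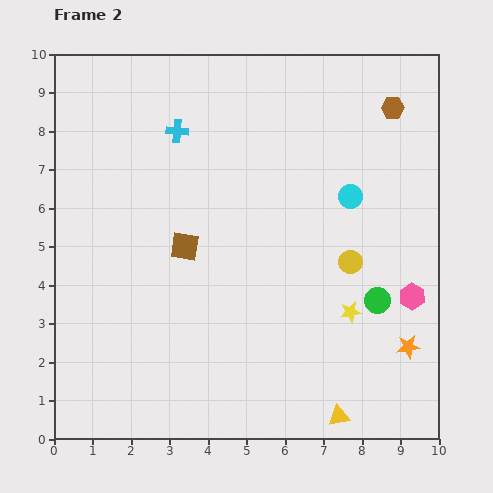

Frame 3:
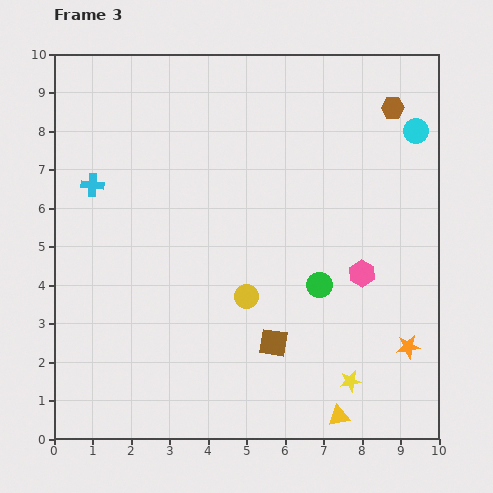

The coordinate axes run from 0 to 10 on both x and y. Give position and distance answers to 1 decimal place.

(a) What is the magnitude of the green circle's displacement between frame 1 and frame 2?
1.6

The green circle moved from (6.9, 3.1) to (8.4, 3.6), a distance of √(1.5² + 0.5²) ≈ 1.6.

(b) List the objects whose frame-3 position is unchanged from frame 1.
the orange star, the brown hexagon, the yellow triangle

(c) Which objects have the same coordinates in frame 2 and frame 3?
the orange star, the brown hexagon, the yellow triangle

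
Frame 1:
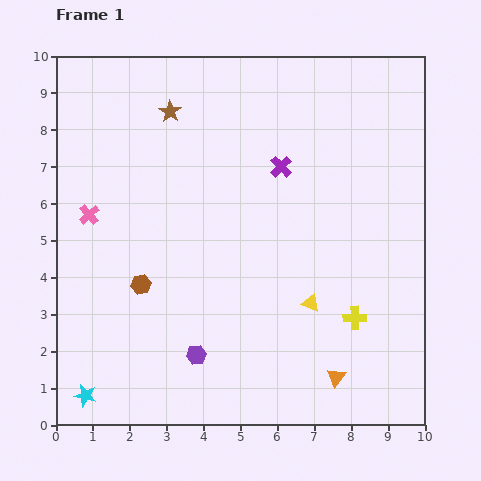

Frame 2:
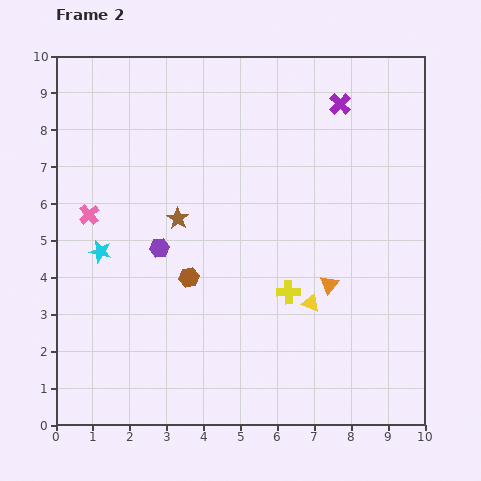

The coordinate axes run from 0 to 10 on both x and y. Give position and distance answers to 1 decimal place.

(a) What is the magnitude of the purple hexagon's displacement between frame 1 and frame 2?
3.1

The purple hexagon moved from (3.8, 1.9) to (2.8, 4.8), a distance of √(1.0² + 2.9²) ≈ 3.1.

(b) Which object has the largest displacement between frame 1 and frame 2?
the cyan star

(moved 3.9; next 3.1)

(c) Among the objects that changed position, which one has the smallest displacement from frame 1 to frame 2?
the brown hexagon

(moved 1.3)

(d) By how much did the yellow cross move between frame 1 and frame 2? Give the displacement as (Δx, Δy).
(-1.8, 0.7)

The yellow cross was at (8.1, 2.9) in frame 1 and (6.3, 3.6) in frame 2.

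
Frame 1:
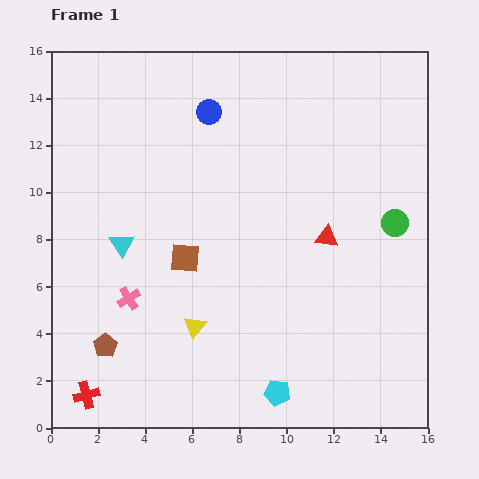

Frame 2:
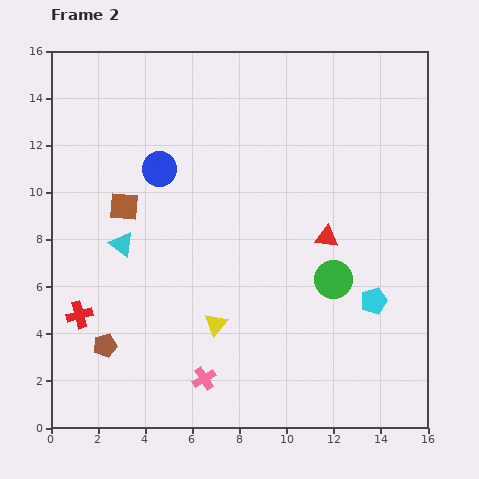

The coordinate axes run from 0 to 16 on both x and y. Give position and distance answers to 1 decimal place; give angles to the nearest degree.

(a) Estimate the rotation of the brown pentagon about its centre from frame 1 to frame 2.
19° clockwise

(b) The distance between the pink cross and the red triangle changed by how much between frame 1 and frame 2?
-0.9

Distance in frame 1: 8.8. Distance in frame 2: 7.9.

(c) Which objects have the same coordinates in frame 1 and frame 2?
the brown pentagon, the red triangle, the cyan triangle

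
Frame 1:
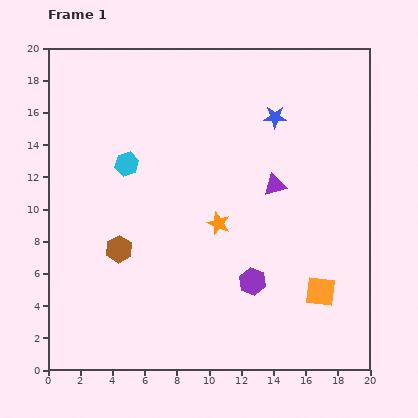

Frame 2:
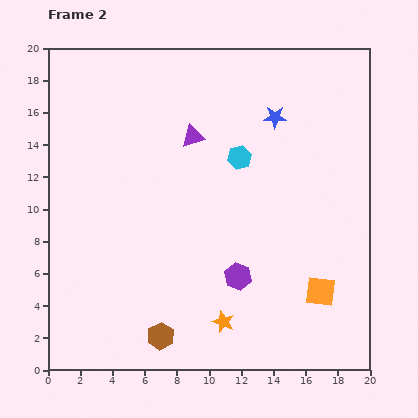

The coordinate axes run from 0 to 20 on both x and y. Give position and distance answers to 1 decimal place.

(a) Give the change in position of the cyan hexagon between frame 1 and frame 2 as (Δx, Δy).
(7.0, 0.4)

The cyan hexagon was at (4.9, 12.8) in frame 1 and (11.9, 13.2) in frame 2.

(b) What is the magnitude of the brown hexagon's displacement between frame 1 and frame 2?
6.0

The brown hexagon moved from (4.4, 7.5) to (7.0, 2.1), a distance of √(2.6² + 5.4²) ≈ 6.0.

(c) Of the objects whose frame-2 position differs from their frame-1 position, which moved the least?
the purple hexagon

(moved 0.9)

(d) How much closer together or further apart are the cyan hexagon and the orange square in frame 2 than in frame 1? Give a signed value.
-4.7

Distance in frame 1: 14.4. Distance in frame 2: 9.7.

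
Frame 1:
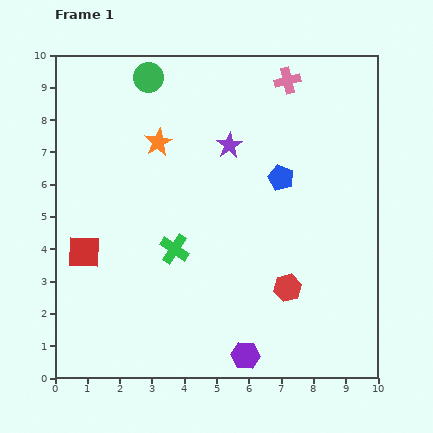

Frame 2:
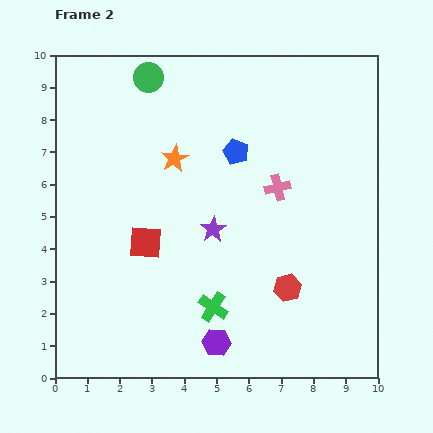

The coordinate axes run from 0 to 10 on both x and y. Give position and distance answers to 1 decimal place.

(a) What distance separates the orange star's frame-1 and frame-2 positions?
0.7

The orange star moved from (3.2, 7.3) to (3.7, 6.8), a distance of √(0.5² + 0.5²) ≈ 0.7.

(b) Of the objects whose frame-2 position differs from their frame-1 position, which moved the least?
the orange star

(moved 0.7)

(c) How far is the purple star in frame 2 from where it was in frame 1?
2.6

The purple star moved from (5.4, 7.2) to (4.9, 4.6), a distance of √(0.5² + 2.6²) ≈ 2.6.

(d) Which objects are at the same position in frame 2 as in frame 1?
the green circle, the red hexagon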